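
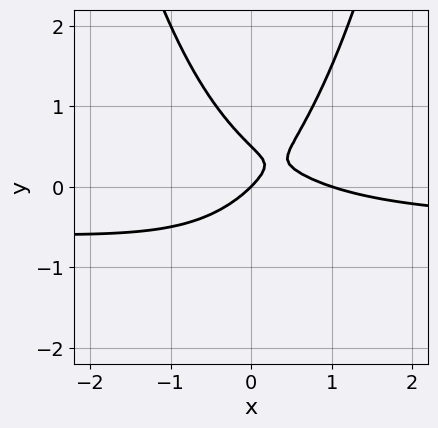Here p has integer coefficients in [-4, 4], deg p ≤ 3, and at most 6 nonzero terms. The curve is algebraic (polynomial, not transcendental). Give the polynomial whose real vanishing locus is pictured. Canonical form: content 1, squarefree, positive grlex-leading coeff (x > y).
2*x^2*y + x^2 - 2*y^2 - x + y

(a) Degree: the shape is more complex than any degree-2 curve, so deg p = 3.
(b) Checking where it meets the axes: one y-axis crossing is at y = 0; among the integer gridlines, it crosses the x-axis at x ∈ {0, 1}.
(c) Matching integer coefficients to the picture gives p.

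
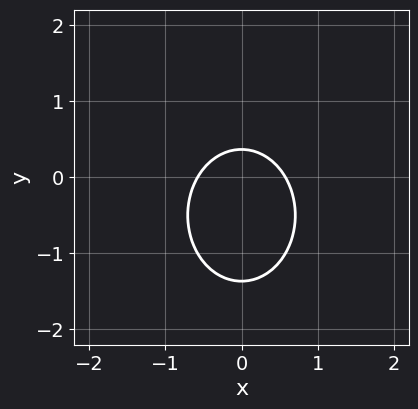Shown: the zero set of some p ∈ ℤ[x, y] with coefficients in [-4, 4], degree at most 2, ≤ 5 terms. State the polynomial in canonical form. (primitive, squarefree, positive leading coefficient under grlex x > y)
First, the degree is 2 — a generic line meets the curve in up to 2 points.
Next, symmetries: the x ↦ −x reflection is a symmetry, so x appears only in even powers.
Finally, together with the visible shape, these determine p as stated.

3*x^2 + 2*y^2 + 2*y - 1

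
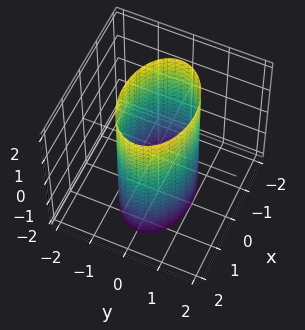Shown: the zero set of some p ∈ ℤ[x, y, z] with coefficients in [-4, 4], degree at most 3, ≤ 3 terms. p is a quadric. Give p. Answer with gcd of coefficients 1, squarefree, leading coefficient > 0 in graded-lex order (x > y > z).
(a) The degree is 2 — a cylinder; a quadric.
(b) Symmetries: it's symmetric under z → −z, forcing even powers of z; mirror symmetry x ↦ −x ⇒ only even powers of x; mirror symmetry y ↦ −y ⇒ only even powers of y.
(c) Checking where it meets the axes: the y-axis gridline crossings are at y ∈ {-1, 1}; it misses every integer gridline on the z-axis.
(d) These observations pin down the coefficients.

x^2 + 2*y^2 - 2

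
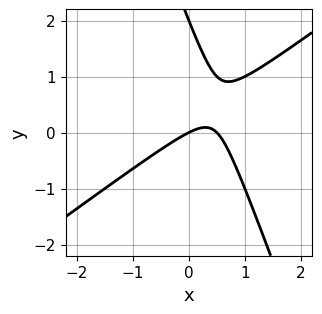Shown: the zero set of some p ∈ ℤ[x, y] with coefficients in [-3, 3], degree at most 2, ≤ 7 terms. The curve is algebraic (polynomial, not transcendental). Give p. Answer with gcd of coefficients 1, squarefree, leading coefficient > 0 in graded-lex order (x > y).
2*x^2 - 2*x*y - y^2 - x + 2*y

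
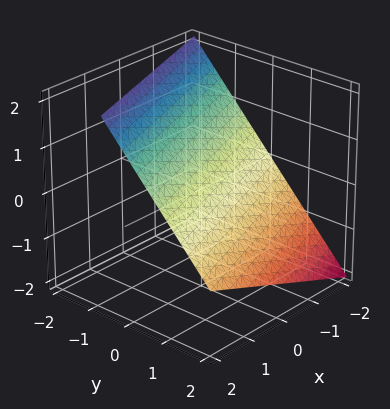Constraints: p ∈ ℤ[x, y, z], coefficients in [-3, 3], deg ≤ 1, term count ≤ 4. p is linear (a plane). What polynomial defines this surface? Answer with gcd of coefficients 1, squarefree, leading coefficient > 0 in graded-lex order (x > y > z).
x - 3*y - 3*z + 2

1. deg p = 1. Every cross-section is a straight line — this is a plane.
2. From the visible intercepts: it meets the x-axis at x = -2 (among the integer gridlines).
3. Matching integer coefficients to the picture gives p.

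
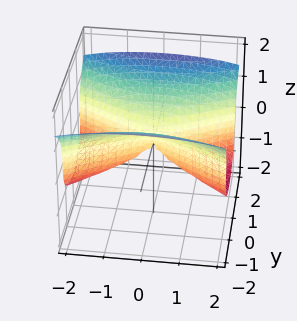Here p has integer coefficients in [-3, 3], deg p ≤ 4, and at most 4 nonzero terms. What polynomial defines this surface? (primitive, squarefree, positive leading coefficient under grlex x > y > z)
(a) Degree: no degree-2 surface has this shape, so deg p = 3.
(b) Against the integer gridlines: one z-axis crossing is at z = 0; it meets the y-axis at y = 0 (among the integer gridlines); one x-axis crossing is at x = 0.
(c) Matching integer coefficients to the picture gives p.

3*z^3 + x^2 - 3*y^2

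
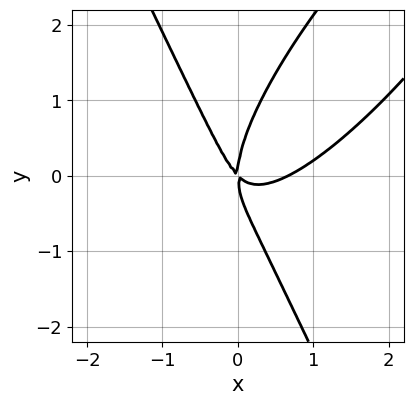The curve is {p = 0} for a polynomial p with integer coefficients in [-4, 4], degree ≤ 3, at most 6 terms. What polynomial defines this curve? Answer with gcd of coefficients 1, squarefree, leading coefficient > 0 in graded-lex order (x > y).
3*x^3 - 3*x^2*y + y^3 - 2*x^2 - 2*x*y

First, the degree is 3 — no degree-2 curve has this shape.
Next, from the axis intercepts and sections: it crosses the y-axis at the gridline y = 0; one x-axis crossing is at x = 0.
Finally, fitting integer coefficients to these (and the overall shape) gives p.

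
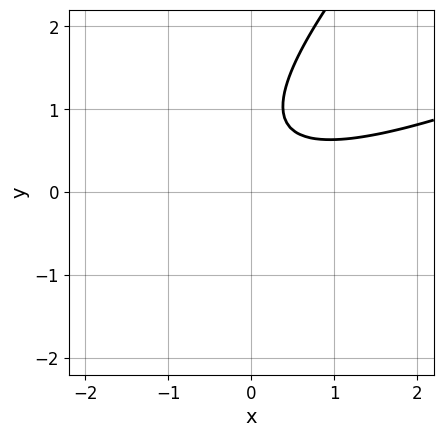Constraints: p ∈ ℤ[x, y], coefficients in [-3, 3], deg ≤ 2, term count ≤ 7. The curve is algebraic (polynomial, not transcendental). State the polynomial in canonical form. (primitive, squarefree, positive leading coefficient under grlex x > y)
deg p = 2. A generic line meets the curve in up to 2 points.
From the visible intercepts: no y-intercept at any integer in the box; no x-intercept at any integer in the box.
The integer polynomial consistent with all of this is the stated p.

x^2 - 3*x*y + 2*y^2 - 3*y + 2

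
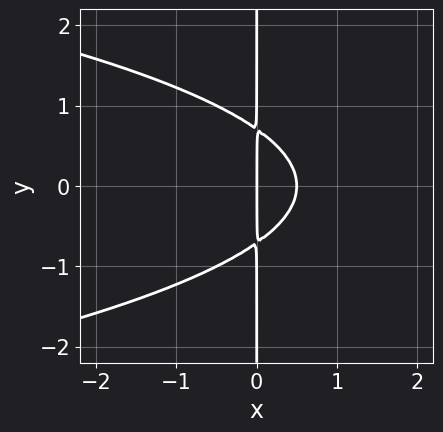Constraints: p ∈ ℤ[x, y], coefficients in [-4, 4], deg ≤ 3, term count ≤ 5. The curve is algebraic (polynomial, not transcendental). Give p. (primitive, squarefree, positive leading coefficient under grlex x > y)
deg p = 3.
Symmetries: it's symmetric under y → −y, forcing even powers of y.
Checking where it meets the axes: every point of the y-axis in the box is on the curve; one x-axis crossing is at x = 0.
Assembling these constraints gives the stated polynomial.

2*x*y^2 + 2*x^2 - x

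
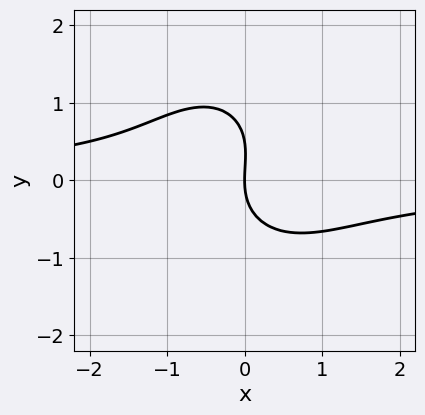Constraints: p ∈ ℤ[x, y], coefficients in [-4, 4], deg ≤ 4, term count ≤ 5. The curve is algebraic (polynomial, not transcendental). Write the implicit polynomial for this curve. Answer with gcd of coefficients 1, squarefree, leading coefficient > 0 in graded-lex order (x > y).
1. The degree is 3 — no degree-2 curve has this shape.
2. Reading off the gridlines: one y-axis crossing is at y = 0; one x-axis crossing is at x = 0.
3. Fitting integer coefficients to these (and the overall shape) gives p.

3*x^2*y + 2*y^3 - y^2 + 3*x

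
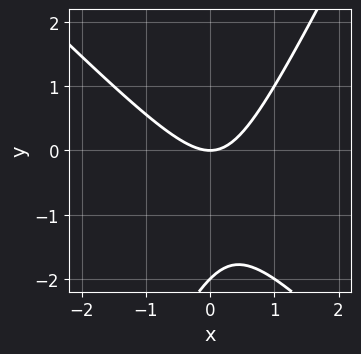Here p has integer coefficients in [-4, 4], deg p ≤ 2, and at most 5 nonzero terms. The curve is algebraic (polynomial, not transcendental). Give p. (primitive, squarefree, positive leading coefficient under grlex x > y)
2*x^2 + x*y - y^2 - 2*y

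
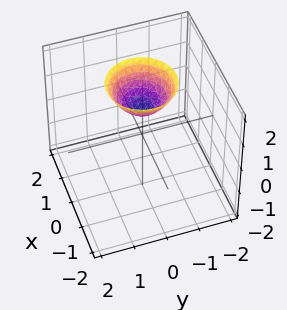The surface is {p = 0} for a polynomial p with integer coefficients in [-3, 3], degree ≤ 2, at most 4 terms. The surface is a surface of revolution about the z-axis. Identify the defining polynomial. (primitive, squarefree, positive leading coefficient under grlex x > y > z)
x^2 + y^2 - z + 1

The degree is 2 — no degree-1 surface has this shape.
Symmetries: rotational symmetry about the z-axis ⇒ p depends on x, y only through x² + y².
From the axis intercepts and sections: a circular section at z = 2 has radius exactly 1; the surface avoids every integer y-axis point in the box.
Putting this together gives p. Check: (0, 0, 1) on the z-axis lies on the surface, and p(0, 0, 1) = 0. ✓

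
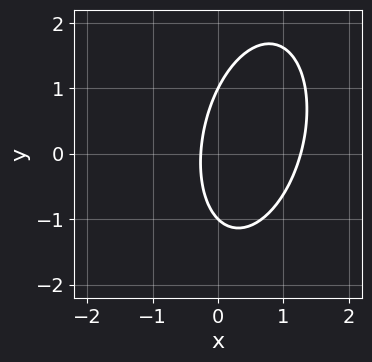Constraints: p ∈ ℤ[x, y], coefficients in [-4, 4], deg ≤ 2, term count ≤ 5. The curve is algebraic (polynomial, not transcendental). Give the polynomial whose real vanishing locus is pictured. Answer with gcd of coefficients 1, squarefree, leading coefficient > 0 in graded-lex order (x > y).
3*x^2 - x*y + y^2 - 3*x - 1

(a) Degree: a generic line meets the curve in up to 2 points, so deg p = 2.
(b) Observable constraints: among the integer gridlines, it crosses the y-axis at y ∈ {-1, 1}.
(c) Assembling these constraints gives the stated polynomial.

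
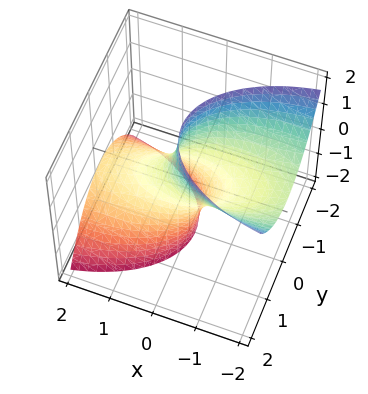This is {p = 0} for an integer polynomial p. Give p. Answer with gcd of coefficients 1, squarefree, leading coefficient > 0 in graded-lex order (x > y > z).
First, degree: no degree-1 surface has this shape, so deg p = 2.
Next, from the visible intercepts: among the integer gridlines, it crosses the x-axis at x ∈ {-1, 1}; it misses every integer gridline on the z-axis.
Finally, fitting integer coefficients to these (and the overall shape) gives p.

x^2 + 3*x*z + 3*y^2 - 1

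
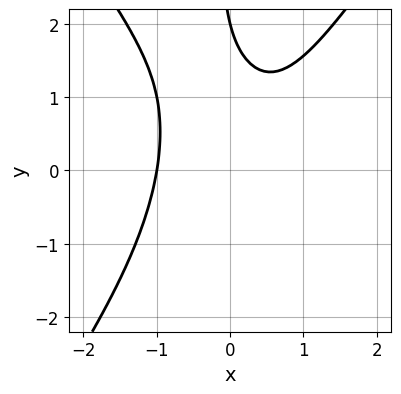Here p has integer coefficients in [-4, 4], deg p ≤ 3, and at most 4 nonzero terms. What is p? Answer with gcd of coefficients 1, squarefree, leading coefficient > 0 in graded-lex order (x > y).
2*x^3 - x*y^2 - y + 2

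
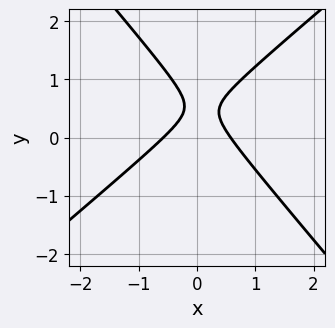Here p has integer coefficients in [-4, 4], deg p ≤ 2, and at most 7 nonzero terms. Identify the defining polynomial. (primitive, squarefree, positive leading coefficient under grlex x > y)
(a) The degree is 2 — the shape is more complex than any degree-1 curve.
(b) Observable constraints: no y-intercept at any integer in the box.
(c) Solving for integer coefficients yields p as stated.

3*x^2 - x*y - 3*y^2 + 3*y - 1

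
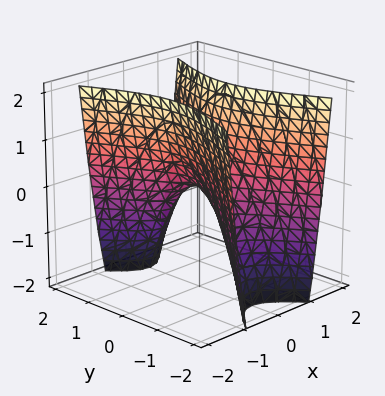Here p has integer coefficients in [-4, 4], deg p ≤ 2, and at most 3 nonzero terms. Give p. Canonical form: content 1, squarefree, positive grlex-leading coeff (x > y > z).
3*x^2 - y^2 - z

First, the degree is 2 — a saddle surface; a quadric.
Next, symmetries: mirror symmetry y ↦ −y ⇒ only even powers of y; mirror symmetry x ↦ −x ⇒ only even powers of x.
Then, from the axis intercepts and sections: it meets the x-axis at x = 0 (among the integer gridlines); it crosses the y-axis at the gridline y = 0; it meets the z-axis at z = 0 (among the integer gridlines).
Finally, the integer polynomial consistent with all of this is the stated p.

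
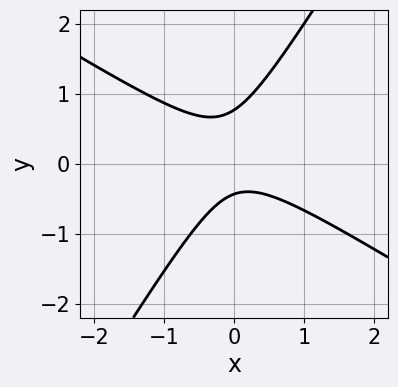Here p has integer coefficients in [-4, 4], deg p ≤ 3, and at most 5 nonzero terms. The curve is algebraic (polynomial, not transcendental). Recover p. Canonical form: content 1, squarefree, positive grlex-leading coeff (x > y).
3*x^2 + 3*x*y - 3*y^2 + y + 1

deg p = 2.
Checking where it meets the axes: it misses every integer gridline on the x-axis.
Putting this together gives p.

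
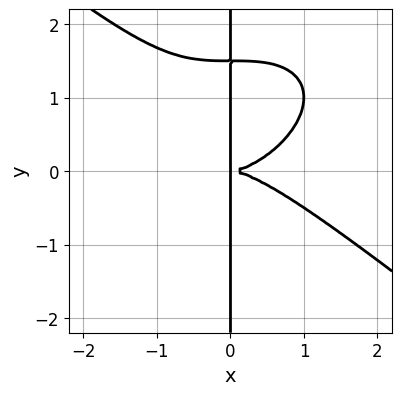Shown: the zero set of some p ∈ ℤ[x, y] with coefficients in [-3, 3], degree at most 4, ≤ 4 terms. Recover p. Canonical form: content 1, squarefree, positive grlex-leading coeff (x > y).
(a) The degree is 4 — a generic line meets the curve in up to 4 points.
(b) From the visible intercepts: every point of the y-axis in the box is on the curve.
(c) Solving for integer coefficients yields p as stated.

x^4 + 2*x*y^3 - 3*x*y^2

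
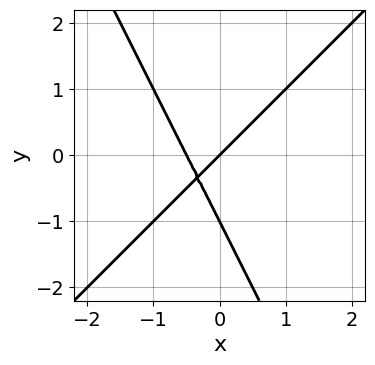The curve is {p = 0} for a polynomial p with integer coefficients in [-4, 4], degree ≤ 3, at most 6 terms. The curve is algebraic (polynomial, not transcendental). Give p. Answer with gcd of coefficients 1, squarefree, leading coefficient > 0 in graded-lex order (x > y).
deg p = 2.
Checking where it meets the axes: the y-axis gridline crossings are at y ∈ {-1, 0}; it crosses the x-axis at the gridline x = 0.
The integer polynomial consistent with all of this is the stated p.

2*x^2 - x*y - y^2 + x - y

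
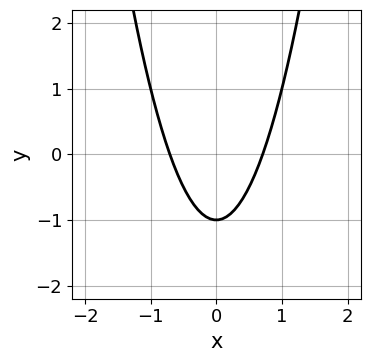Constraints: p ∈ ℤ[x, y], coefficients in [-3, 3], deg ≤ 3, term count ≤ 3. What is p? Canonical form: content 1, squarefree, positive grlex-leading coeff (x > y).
2*x^2 - y - 1

First, degree: a generic line meets the curve in up to 2 points, so deg p = 2.
Next, symmetries: it's symmetric under x → −x, forcing even powers of x.
Then, reading off the gridlines: it crosses the y-axis at the gridline y = -1.
Finally, these observations pin down the coefficients.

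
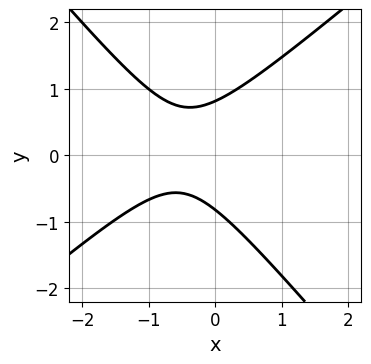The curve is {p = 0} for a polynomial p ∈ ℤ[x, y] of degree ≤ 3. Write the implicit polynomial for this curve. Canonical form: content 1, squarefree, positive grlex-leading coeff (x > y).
deg p = 2. The shape is more complex than any degree-1 curve.
From the axis intercepts and sections: no x-intercept at any integer in the box.
The integer polynomial consistent with all of this is the stated p.

3*x^2 - x*y - 3*y^2 + 3*x + 2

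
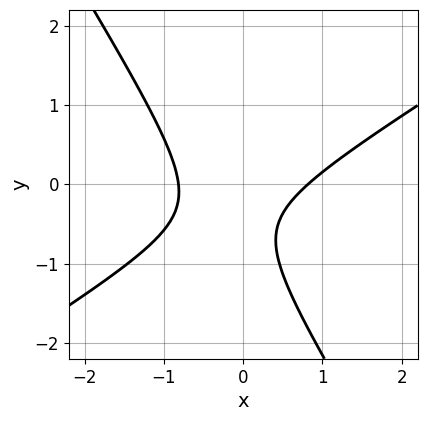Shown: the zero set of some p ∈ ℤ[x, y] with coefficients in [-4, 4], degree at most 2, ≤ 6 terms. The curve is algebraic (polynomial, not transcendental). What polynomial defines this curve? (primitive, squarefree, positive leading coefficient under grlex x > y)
3*x^2 - 3*x*y - 3*y^2 - 3*y - 2

(a) The degree is 2 — no degree-1 curve has this shape.
(b) Reading off the gridlines: the curve avoids every integer y-axis point in the box.
(c) Assembling these constraints gives the stated polynomial.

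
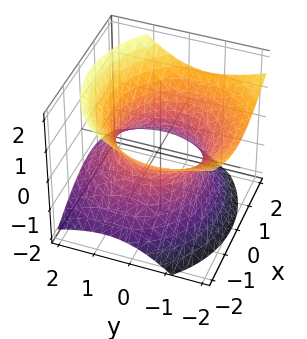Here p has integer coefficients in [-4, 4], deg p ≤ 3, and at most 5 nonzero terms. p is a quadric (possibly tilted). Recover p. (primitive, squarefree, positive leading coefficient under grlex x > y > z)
2*x^2 + 2*y^2 + 2*y*z - 3*z^2 - 3

Degree: a generic line meets the surface in up to 2 points, so deg p = 2.
From the visible intercepts: it misses every integer gridline on the z-axis.
These observations pin down the coefficients.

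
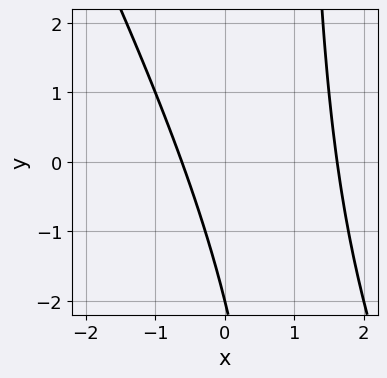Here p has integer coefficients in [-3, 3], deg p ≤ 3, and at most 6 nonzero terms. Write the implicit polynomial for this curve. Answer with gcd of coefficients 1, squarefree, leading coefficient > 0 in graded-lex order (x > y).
2*x^2 + x*y - 2*x - y - 2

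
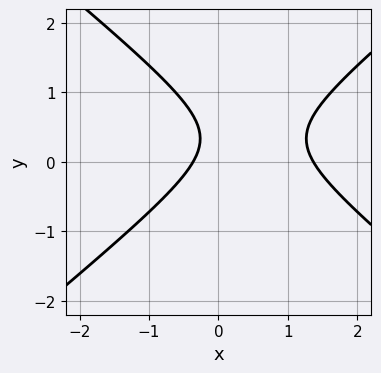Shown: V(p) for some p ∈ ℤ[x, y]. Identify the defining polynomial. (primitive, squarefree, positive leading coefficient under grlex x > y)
deg p = 2.
Reading off the gridlines: no y-intercept at any integer in the box.
These observations pin down the coefficients.

2*x^2 - 3*y^2 - 2*x + 2*y - 1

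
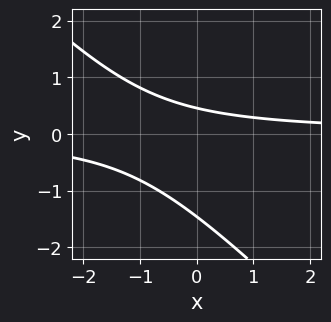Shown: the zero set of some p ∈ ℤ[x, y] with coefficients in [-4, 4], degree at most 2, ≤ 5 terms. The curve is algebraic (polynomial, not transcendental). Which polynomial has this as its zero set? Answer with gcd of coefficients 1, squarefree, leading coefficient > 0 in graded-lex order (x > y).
3*x*y + 3*y^2 + 3*y - 2

(a) The degree is 2 — a generic line meets the curve in up to 2 points.
(b) Observable constraints: the curve avoids every integer x-axis point in the box.
(c) Fitting integer coefficients to these (and the overall shape) gives p.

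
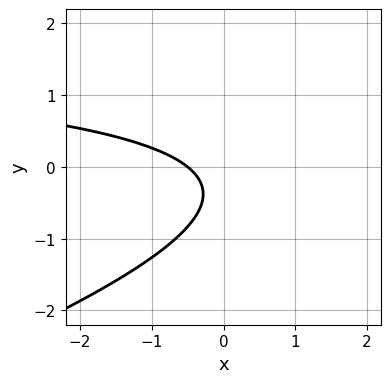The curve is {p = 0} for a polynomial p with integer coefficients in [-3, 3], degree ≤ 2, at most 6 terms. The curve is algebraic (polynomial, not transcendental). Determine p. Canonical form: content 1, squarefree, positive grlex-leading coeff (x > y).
x*y - 3*y^2 - 2*x - 2*y - 1

1. deg p = 2.
2. Reading off the gridlines: it misses every integer gridline on the y-axis.
3. Together with the visible shape, these determine p as stated.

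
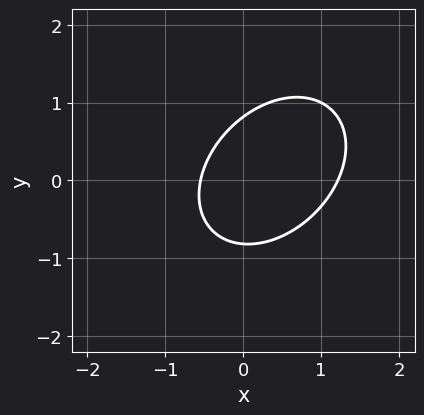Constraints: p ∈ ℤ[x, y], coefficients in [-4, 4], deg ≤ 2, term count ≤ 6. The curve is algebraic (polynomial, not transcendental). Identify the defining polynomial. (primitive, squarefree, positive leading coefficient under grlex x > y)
3*x^2 - 2*x*y + 3*y^2 - 2*x - 2

Degree: a generic line meets the curve in up to 2 points, so deg p = 2.
Matching integer coefficients to the picture gives p.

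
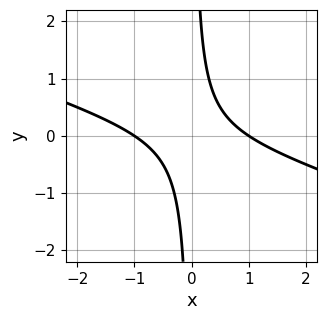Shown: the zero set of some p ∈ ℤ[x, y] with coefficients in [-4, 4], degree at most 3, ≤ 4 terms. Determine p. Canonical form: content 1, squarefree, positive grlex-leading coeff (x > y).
First, deg p = 2.
Next, observable constraints: among the integer gridlines, it crosses the x-axis at x ∈ {-1, 1}; it misses every integer gridline on the y-axis.
Finally, these observations pin down the coefficients.

x^2 + 3*x*y - 1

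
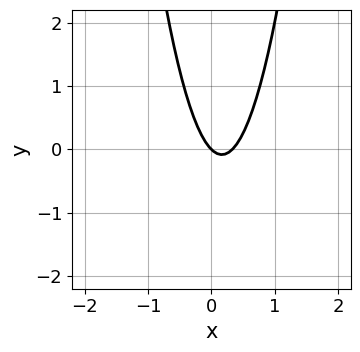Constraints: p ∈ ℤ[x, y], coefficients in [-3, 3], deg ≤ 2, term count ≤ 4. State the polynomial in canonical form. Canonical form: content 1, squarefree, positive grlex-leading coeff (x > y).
3*x^2 - x - y

First, deg p = 2. A generic line meets the curve in up to 2 points.
Next, observable constraints: it crosses the y-axis at the gridline y = 0; one x-axis crossing is at x = 0.
Finally, these observations pin down the coefficients.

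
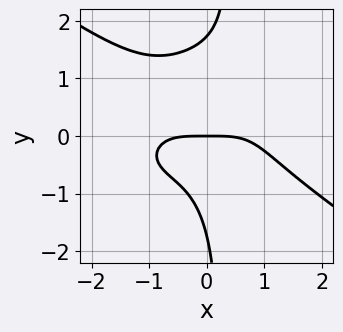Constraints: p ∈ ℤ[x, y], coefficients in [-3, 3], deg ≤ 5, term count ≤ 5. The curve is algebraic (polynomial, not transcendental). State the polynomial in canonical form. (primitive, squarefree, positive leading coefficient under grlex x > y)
1. The degree is 4 — no degree-3 curve has this shape.
2. Against the integer gridlines: one x-axis crossing is at x = 0; it crosses the y-axis at the gridline y = 0.
3. Assembling these constraints gives the stated polynomial.

x^4 + 3*x*y^3 - 3*x*y^2 - y^3 + 3*y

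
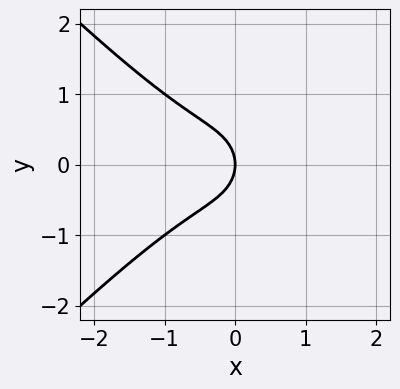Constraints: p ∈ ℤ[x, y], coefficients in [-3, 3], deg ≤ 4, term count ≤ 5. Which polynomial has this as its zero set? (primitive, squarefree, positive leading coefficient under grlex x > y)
x^3 - x*y^2 + y^2 + x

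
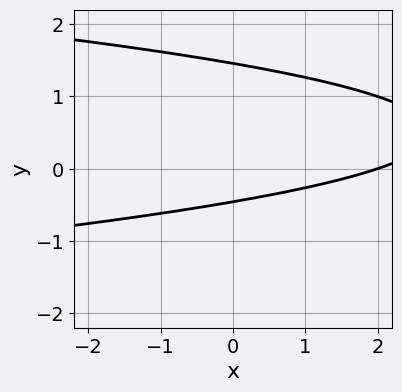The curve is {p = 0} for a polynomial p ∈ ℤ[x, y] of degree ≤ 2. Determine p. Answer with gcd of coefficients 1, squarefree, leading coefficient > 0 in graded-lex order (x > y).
First, the degree is 2 — no degree-1 curve has this shape.
Then, from the axis intercepts and sections: one x-axis crossing is at x = 2.
Finally, putting this together gives p.

3*y^2 + x - 3*y - 2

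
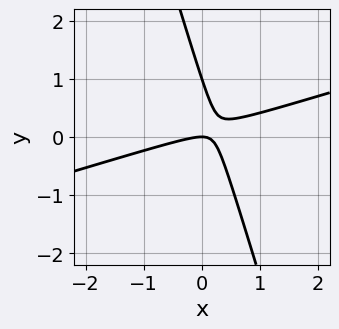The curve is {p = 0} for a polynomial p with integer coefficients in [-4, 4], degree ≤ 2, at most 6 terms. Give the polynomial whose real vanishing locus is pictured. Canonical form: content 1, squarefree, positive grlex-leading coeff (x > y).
First, the degree is 2 — the shape is more complex than any degree-1 curve.
Next, checking where it meets the axes: the y-axis gridline crossings are at y ∈ {0, 1}; it meets the x-axis at x = 0 (among the integer gridlines).
Finally, fitting integer coefficients to these (and the overall shape) gives p.

x^2 - 3*x*y - y^2 + y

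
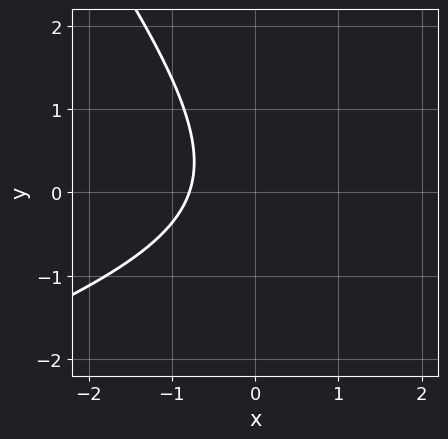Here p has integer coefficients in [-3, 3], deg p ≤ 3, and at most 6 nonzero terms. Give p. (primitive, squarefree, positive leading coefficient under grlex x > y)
1. Degree: the shape is more complex than any degree-1 curve, so deg p = 2.
2. Observable constraints: the curve avoids every integer y-axis point in the box.
3. Putting this together gives p.

x^2 - 2*x*y - 2*y^2 - 3*x - 3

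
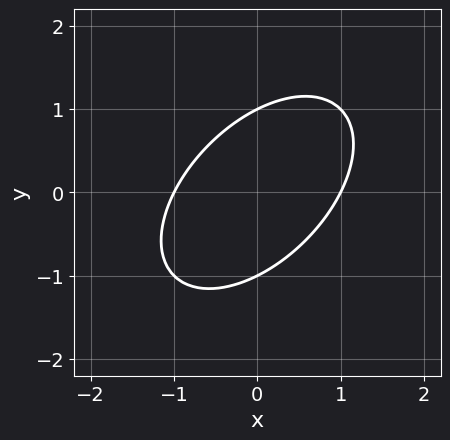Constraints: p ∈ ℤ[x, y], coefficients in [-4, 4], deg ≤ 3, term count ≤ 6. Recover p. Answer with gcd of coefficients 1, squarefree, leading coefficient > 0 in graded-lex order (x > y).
First, deg p = 2. A generic line meets the curve in up to 2 points.
Next, from the axis intercepts and sections: among the integer gridlines, it crosses the x-axis at x ∈ {-1, 1}; among the integer gridlines, it crosses the y-axis at y ∈ {-1, 1}.
Finally, these observations pin down the coefficients.

x^2 - x*y + y^2 - 1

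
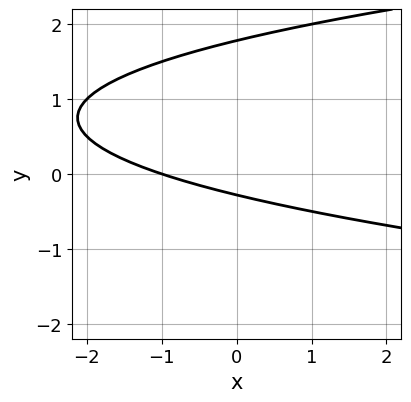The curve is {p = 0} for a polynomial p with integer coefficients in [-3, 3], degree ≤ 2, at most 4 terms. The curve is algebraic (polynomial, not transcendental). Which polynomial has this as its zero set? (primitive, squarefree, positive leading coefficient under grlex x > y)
Degree: a generic line meets the curve in up to 2 points, so deg p = 2.
From the axis intercepts and sections: one x-axis crossing is at x = -1.
These observations pin down the coefficients.

2*y^2 - x - 3*y - 1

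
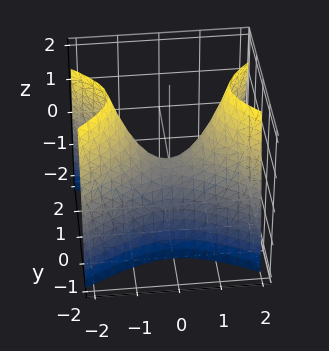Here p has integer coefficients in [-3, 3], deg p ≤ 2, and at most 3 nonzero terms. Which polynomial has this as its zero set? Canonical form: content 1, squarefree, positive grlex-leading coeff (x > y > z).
Degree: a hyperbolic paraboloid; a quadric, so deg p = 2.
Symmetries: it's symmetric under y → −y, forcing even powers of y; it's symmetric under x → −x, forcing even powers of x.
Checking where it meets the axes: it crosses the y-axis at the gridline y = 0; it meets the x-axis at x = 0 (among the integer gridlines); one z-axis crossing is at z = 0.
Putting this together gives p.

x^2 - 2*y^2 - z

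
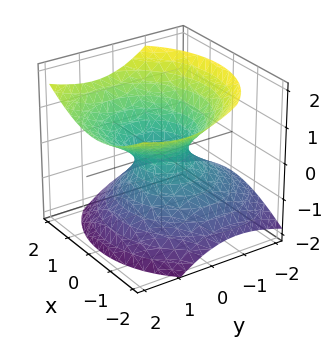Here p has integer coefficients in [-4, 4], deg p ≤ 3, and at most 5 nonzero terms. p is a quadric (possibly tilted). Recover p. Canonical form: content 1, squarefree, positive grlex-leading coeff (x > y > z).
First, deg p = 2.
Then, from the visible intercepts: the surface avoids every integer z-axis point in the box.
Finally, fitting integer coefficients to these (and the overall shape) gives p.

2*x^2 + 2*y^2 - 2*y*z - 3*z^2 - 1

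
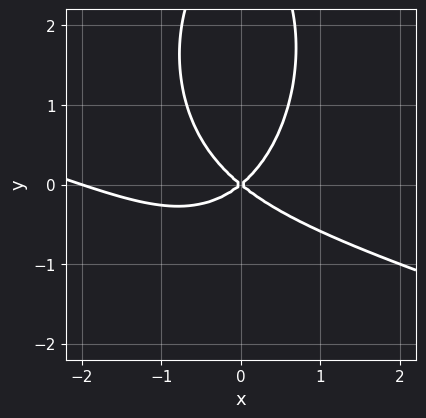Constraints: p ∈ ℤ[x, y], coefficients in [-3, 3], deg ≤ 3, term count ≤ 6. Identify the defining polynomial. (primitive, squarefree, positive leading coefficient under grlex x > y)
(a) Degree: no degree-2 curve has this shape, so deg p = 3.
(b) Checking where it meets the axes: among the integer gridlines, it crosses the x-axis at x ∈ {-2, 0}; it meets the y-axis at y = 0 (among the integer gridlines).
(c) Matching integer coefficients to the picture gives p.

x^3 + 3*x^2*y + y^3 + 2*x^2 - 3*y^2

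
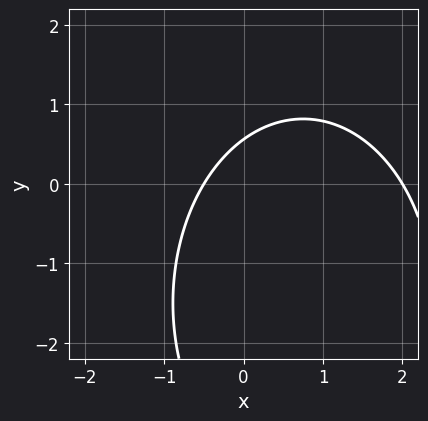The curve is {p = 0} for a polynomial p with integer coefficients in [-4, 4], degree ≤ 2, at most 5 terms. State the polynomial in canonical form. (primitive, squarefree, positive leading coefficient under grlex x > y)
2*x^2 + y^2 - 3*x + 3*y - 2

(a) Degree: the shape is more complex than any degree-1 curve, so deg p = 2.
(b) From the axis intercepts and sections: one x-axis crossing is at x = 2.
(c) These observations pin down the coefficients.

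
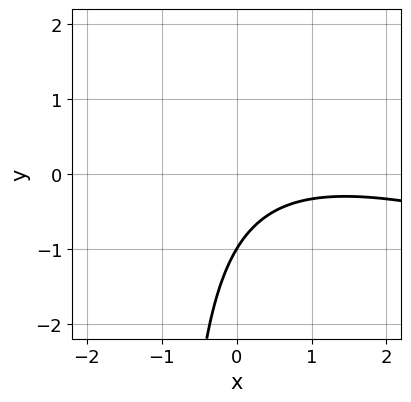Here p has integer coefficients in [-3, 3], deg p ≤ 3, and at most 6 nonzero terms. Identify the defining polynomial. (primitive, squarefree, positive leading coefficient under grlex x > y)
x^2 + 3*x*y - 2*x + 3*y + 3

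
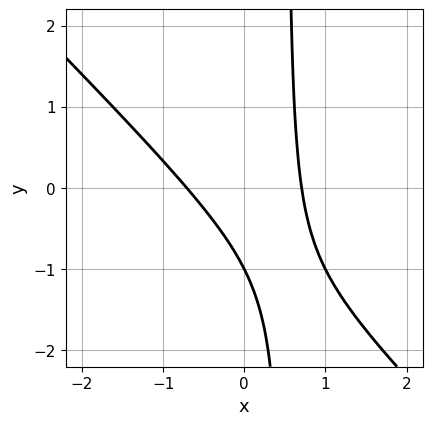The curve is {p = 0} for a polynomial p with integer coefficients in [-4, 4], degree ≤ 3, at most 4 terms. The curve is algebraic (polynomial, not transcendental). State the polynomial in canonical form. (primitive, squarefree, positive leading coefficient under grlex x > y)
(a) deg p = 2. No degree-1 curve has this shape.
(b) Reading off the gridlines: one y-axis crossing is at y = -1.
(c) Fitting integer coefficients to these (and the overall shape) gives p.

2*x^2 + 2*x*y - y - 1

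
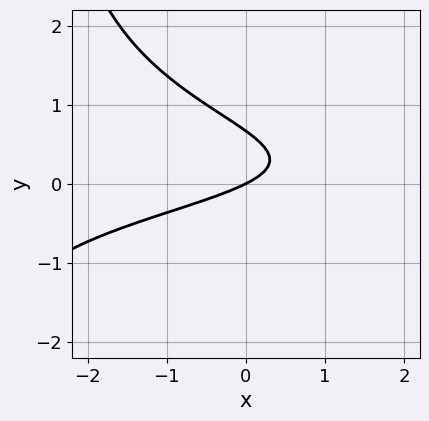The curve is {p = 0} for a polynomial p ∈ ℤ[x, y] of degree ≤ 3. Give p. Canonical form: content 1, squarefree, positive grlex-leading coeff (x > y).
x*y^2 + 3*y^2 + x - 2*y

First, deg p = 3.
Then, checking where it meets the axes: one y-axis crossing is at y = 0; it meets the x-axis at x = 0 (among the integer gridlines).
Finally, putting this together gives p.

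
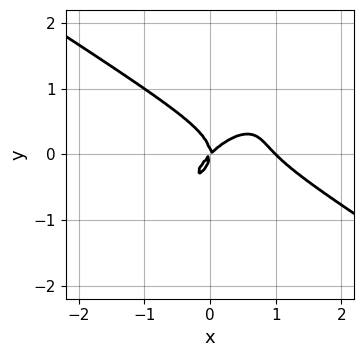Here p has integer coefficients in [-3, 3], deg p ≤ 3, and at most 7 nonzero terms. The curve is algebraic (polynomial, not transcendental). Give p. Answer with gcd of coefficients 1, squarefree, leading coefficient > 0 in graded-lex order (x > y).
Degree: a generic line meets the curve in up to 3 points, so deg p = 3.
Against the integer gridlines: the x-axis gridline crossings are at x ∈ {0, 1}; it meets the y-axis at y = 0 (among the integer gridlines).
These observations pin down the coefficients.

2*x^3 - 3*x*y^2 + 3*y^3 - 2*x^2 + 2*x*y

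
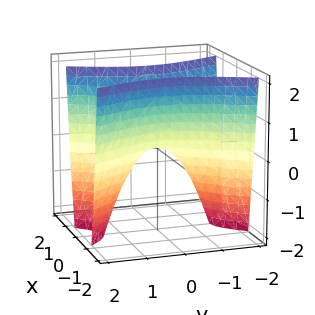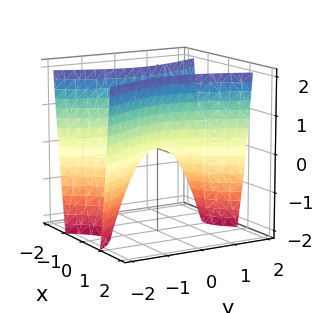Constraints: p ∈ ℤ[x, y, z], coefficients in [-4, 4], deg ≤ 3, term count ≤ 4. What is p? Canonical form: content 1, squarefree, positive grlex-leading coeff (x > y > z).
First, degree: a hyperbolic paraboloid; a quadric, so deg p = 2.
Next, symmetries: it's symmetric under x → −x, forcing even powers of x; mirror symmetry y ↦ −y ⇒ only even powers of y.
Next, from the visible intercepts: one z-axis crossing is at z = 0; it crosses the y-axis at the gridline y = 0; one x-axis crossing is at x = 0.
Finally, solving for integer coefficients yields p as stated.

3*x^2 - y^2 - z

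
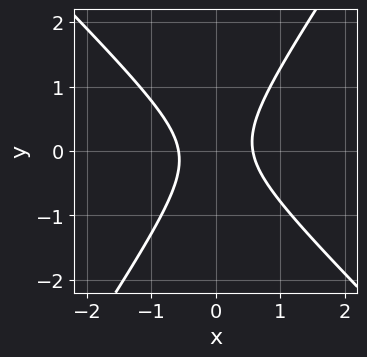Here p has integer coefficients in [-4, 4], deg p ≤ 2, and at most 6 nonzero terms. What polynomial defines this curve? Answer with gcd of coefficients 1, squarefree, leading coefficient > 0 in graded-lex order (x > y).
(a) The degree is 2 — the shape is more complex than any degree-1 curve.
(b) Reading off the gridlines: the curve avoids every integer y-axis point in the box.
(c) Together with the visible shape, these determine p as stated.

3*x^2 + x*y - 2*y^2 - 1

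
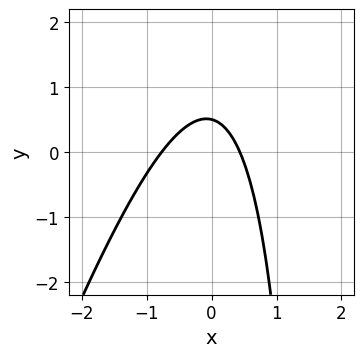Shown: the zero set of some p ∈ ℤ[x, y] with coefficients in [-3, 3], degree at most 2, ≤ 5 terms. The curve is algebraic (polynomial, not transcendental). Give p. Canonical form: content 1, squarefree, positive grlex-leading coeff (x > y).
3*x^2 - x*y + x + 2*y - 1

(a) The degree is 2 — a generic line meets the curve in up to 2 points.
(b) Solving for integer coefficients yields p as stated.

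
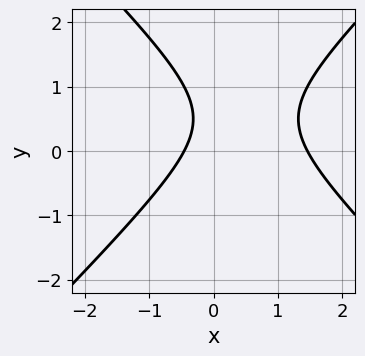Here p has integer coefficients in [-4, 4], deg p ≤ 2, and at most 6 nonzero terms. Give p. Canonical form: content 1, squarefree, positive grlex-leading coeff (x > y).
3*x^2 - 3*y^2 - 3*x + 3*y - 2

1. Degree: no degree-1 curve has this shape, so deg p = 2.
2. Reading off the gridlines: no y-intercept at any integer in the box.
3. Solving for integer coefficients yields p as stated.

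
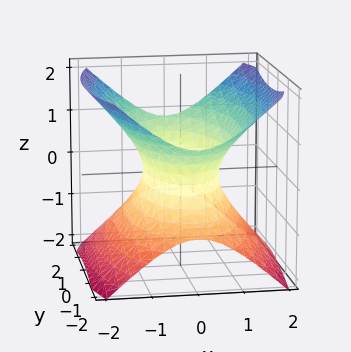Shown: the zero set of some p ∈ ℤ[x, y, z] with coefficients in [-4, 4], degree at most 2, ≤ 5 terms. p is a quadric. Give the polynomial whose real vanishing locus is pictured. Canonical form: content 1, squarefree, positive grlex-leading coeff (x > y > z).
3*x^2 + y^2 - 3*z^2 - 2

First, degree: one connected sheet with a waist; a quadric, so deg p = 2.
Next, symmetries: the y ↦ −y reflection is a symmetry, so y appears only in even powers; the z ↦ −z reflection is a symmetry, so z appears only in even powers; it's symmetric under x → −x, forcing even powers of x.
Next, against the integer gridlines: the surface avoids every integer z-axis point in the box.
Finally, solving for integer coefficients yields p as stated.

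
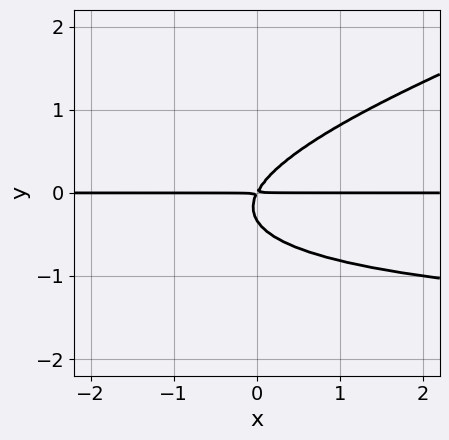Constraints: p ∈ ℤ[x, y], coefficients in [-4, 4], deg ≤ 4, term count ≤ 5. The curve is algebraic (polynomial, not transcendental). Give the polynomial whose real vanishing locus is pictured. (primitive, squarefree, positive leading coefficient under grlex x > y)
x*y^2 - 3*y^3 + 2*x*y - y^2

(a) Degree: a generic line meets the curve in up to 3 points, so deg p = 3.
(b) Observable constraints: every point of the x-axis in the box is on the curve.
(c) The integer polynomial consistent with all of this is the stated p.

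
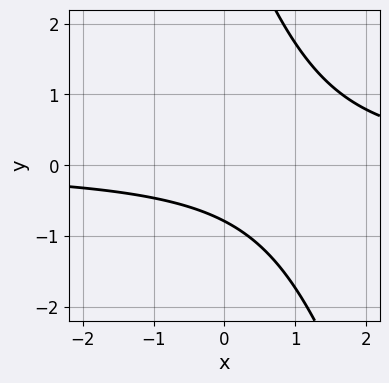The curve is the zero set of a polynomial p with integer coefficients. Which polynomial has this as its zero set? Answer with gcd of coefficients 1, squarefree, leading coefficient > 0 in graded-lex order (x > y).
First, deg p = 2.
Then, observable constraints: it misses every integer gridline on the x-axis.
Finally, solving for integer coefficients yields p as stated.

3*x*y + y^2 - 3*y - 3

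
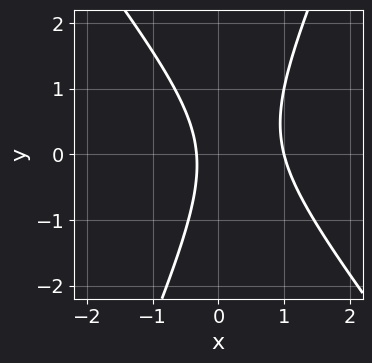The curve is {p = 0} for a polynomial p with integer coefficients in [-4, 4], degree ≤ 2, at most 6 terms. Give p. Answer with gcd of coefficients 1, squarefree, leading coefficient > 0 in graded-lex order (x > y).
3*x^2 + x*y - y^2 - 2*x - 1

1. Degree: no degree-1 curve has this shape, so deg p = 2.
2. Observable constraints: it crosses the x-axis at the gridline x = 1; no y-intercept at any integer in the box.
3. The integer polynomial consistent with all of this is the stated p.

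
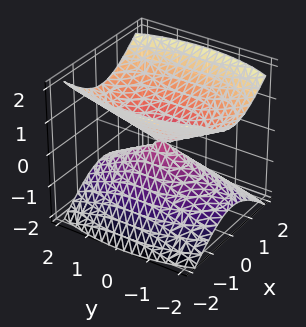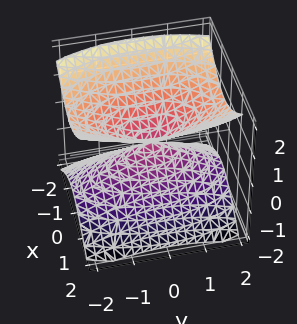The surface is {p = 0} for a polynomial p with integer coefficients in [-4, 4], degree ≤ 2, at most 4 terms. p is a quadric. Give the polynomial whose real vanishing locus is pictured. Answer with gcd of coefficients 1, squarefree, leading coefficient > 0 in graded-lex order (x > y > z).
3*x^2 + y^2 - 3*z^2

The picture has 2 separate pieces. They look like related sheets of one shape, so recover p as a whole.
The degree is 2 — a double cone through the origin; a quadric.
Symmetries: the y ↦ −y reflection is a symmetry, so y appears only in even powers; mirror symmetry z ↦ −z ⇒ only even powers of z; it's symmetric under x → −x, forcing even powers of x.
Observable constraints: one y-axis crossing is at y = 0; one x-axis crossing is at x = 0; it crosses the z-axis at the gridline z = 0.
Assembling these constraints gives the stated polynomial.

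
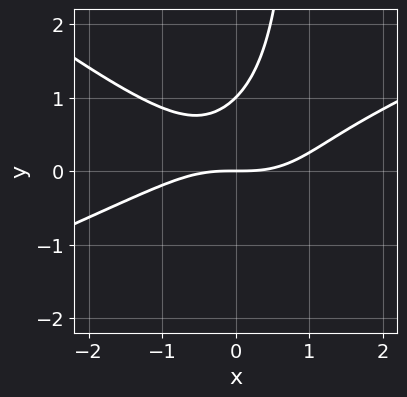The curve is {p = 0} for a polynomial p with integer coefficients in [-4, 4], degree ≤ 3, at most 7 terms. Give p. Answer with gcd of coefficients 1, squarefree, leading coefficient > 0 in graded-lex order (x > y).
x^3 - x^2*y - 3*x*y^2 + 3*y^2 - 3*y

deg p = 3. The shape is more complex than any degree-2 curve.
Checking where it meets the axes: one x-axis crossing is at x = 0; the y-axis gridline crossings are at y ∈ {0, 1}.
These observations pin down the coefficients.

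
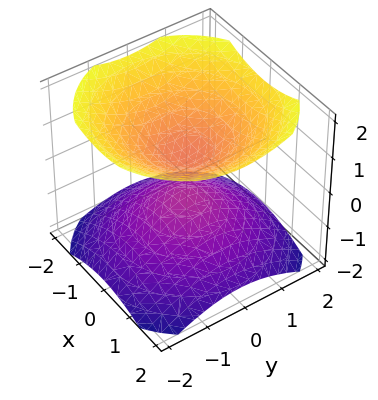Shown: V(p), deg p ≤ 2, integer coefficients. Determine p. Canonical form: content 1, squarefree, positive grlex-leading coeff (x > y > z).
First, there are 2 components. Treating them together as one polynomial.
Next, deg p = 2. No degree-1 surface has this shape.
Then, symmetry: the z-axis is an axis of rotation, so x and y enter only as x² + y².
Next, against the integer gridlines: the surface avoids every integer y-axis point in the box; no x-intercept at any integer in the box.
Finally, these observations pin down the coefficients.

2*x^2 + 2*y^2 - 3*z^2 + 1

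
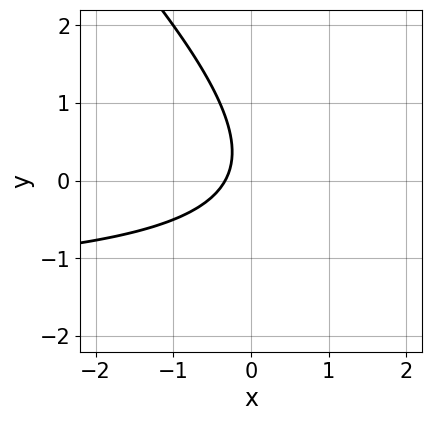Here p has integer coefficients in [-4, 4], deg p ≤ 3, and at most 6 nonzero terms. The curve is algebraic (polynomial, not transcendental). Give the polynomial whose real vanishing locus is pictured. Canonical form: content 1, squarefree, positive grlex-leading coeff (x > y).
(a) Degree: no degree-1 curve has this shape, so deg p = 2.
(b) From the axis intercepts and sections: the curve avoids every integer y-axis point in the box.
(c) These observations pin down the coefficients.

2*x*y + 2*y^2 + 3*x - y + 1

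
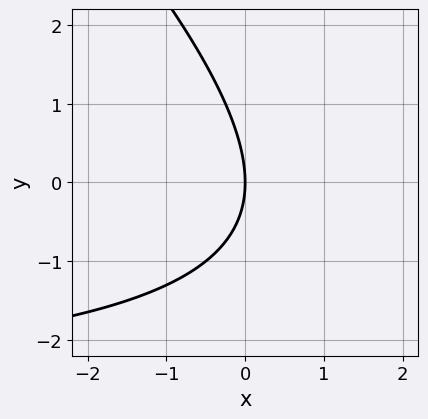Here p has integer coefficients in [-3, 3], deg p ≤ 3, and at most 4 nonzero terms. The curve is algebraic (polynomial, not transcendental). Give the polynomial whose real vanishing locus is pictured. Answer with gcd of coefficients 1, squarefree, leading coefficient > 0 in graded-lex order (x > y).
x*y + y^2 + 3*x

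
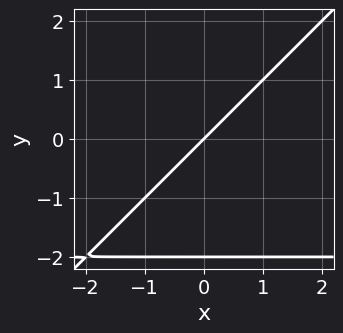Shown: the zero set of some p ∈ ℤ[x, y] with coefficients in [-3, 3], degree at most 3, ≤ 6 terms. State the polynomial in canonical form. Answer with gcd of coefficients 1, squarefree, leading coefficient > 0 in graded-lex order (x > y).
deg p = 2.
Checking where it meets the axes: the y-axis gridline crossings are at y ∈ {-2, 0}; one x-axis crossing is at x = 0.
Matching integer coefficients to the picture gives p.

x*y - y^2 + 2*x - 2*y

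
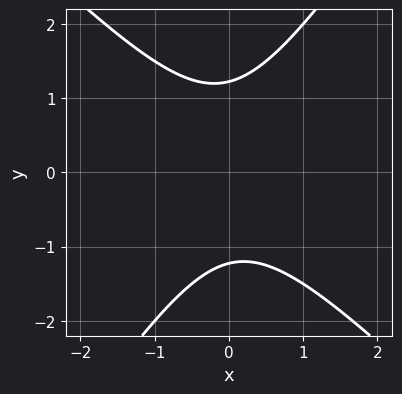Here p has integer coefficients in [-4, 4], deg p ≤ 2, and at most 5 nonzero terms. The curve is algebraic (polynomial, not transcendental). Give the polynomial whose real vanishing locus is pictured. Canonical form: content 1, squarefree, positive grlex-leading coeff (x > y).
3*x^2 + x*y - 2*y^2 + 3

1. Degree: the shape is more complex than any degree-1 curve, so deg p = 2.
2. From the visible intercepts: the curve avoids every integer x-axis point in the box.
3. The integer polynomial consistent with all of this is the stated p.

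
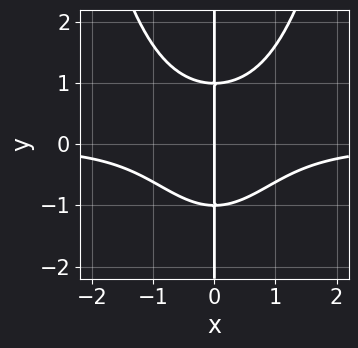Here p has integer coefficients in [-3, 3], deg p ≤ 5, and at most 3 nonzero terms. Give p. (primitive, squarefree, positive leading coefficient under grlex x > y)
First, deg p = 4. The shape is more complex than any degree-3 curve.
Then, from the axis intercepts and sections: the visible y-axis segment lies entirely on the curve; it crosses the x-axis at the gridline x = 0.
Finally, solving for integer coefficients yields p as stated.

x^3*y - x*y^2 + x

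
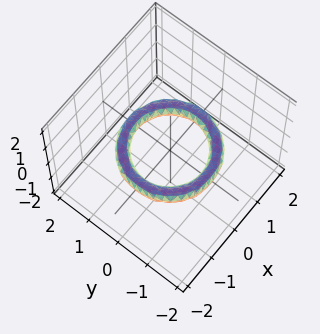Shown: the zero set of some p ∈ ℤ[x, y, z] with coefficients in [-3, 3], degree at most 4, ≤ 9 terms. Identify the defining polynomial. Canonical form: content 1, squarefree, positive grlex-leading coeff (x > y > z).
x^4 + 2*x^2*y^2 + y^4 - 3*x^2 - 3*y^2 + 3*z^2 + 2

1. The degree is 4 — a generic line meets the surface in up to 4 points.
2. Symmetries: rotational symmetry about the z-axis ⇒ p depends on x, y only through x² + y².
3. Against the integer gridlines: the x-axis gridline crossings are at x ∈ {-1, 1}; the y-axis gridline crossings are at y ∈ {-1, 1}; a circular section at z = 0 has radius exactly 1.
4. Fitting integer coefficients to these (and the overall shape) gives p.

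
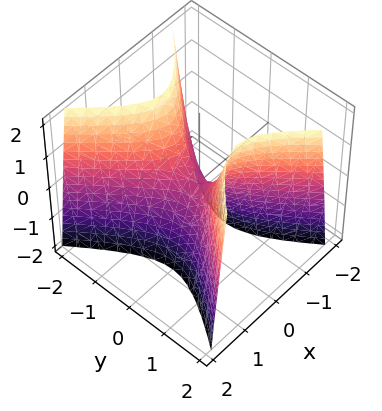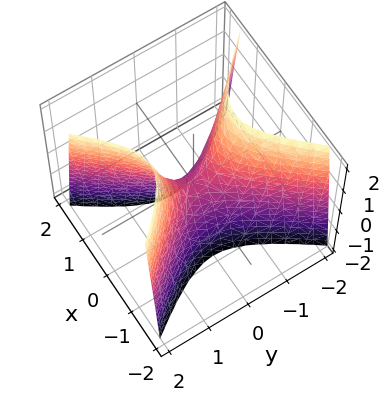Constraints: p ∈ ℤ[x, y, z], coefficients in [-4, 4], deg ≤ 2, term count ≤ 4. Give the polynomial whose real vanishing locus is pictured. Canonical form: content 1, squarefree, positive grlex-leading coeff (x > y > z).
3*x^2 - 2*y^2 + z

deg p = 2. A hyperbolic paraboloid; a quadric.
Symmetries: the y ↦ −y reflection is a symmetry, so y appears only in even powers; mirror symmetry x ↦ −x ⇒ only even powers of x.
Checking where it meets the axes: one x-axis crossing is at x = 0; it meets the y-axis at y = 0 (among the integer gridlines); it crosses the z-axis at the gridline z = 0.
Fitting integer coefficients to these (and the overall shape) gives p.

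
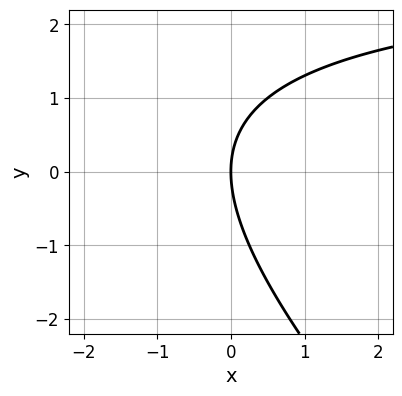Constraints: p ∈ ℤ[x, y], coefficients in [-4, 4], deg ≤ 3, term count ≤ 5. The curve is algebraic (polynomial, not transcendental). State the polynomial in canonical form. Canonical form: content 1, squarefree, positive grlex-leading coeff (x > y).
Degree: no degree-1 curve has this shape, so deg p = 2.
From the visible intercepts: it crosses the x-axis at the gridline x = 0; one y-axis crossing is at y = 0.
Fitting integer coefficients to these (and the overall shape) gives p.

x*y + y^2 - 3*x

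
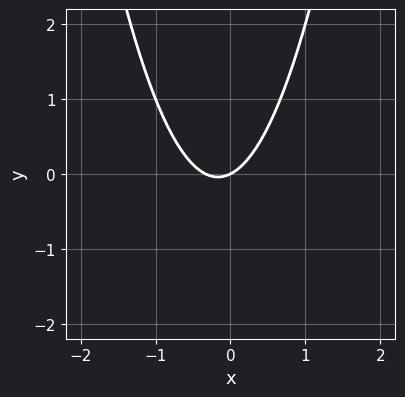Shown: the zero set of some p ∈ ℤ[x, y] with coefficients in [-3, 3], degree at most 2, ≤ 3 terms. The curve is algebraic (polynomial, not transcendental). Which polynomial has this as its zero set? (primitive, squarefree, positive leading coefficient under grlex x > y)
deg p = 2.
Observable constraints: one x-axis crossing is at x = 0; it meets the y-axis at y = 0 (among the integer gridlines).
Solving for integer coefficients yields p as stated.

3*x^2 + x - 2*y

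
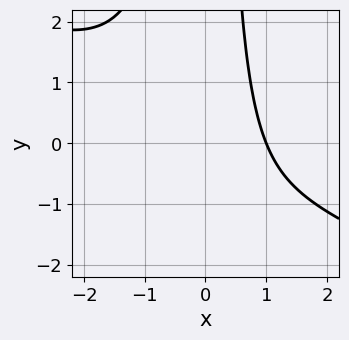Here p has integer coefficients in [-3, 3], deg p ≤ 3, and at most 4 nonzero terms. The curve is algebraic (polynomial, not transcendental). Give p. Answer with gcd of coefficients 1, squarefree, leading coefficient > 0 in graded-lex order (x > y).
x^3 + 2*x^2*y + 2*x - 3

1. The degree is 3 — the shape is more complex than any degree-2 curve.
2. From the visible intercepts: one x-axis crossing is at x = 1; no y-intercept at any integer in the box.
3. These observations pin down the coefficients.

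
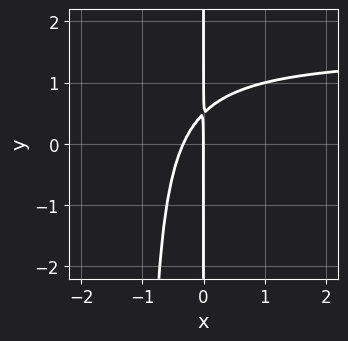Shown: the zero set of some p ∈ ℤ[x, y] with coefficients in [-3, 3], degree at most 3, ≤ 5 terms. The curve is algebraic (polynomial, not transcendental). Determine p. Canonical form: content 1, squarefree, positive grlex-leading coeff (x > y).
First, the degree is 3 — no degree-2 curve has this shape.
Next, from the axis intercepts and sections: the visible y-axis segment lies entirely on the curve; it meets the x-axis at x = 0 (among the integer gridlines).
Finally, matching integer coefficients to the picture gives p.

2*x^2*y - 3*x^2 + 2*x*y - x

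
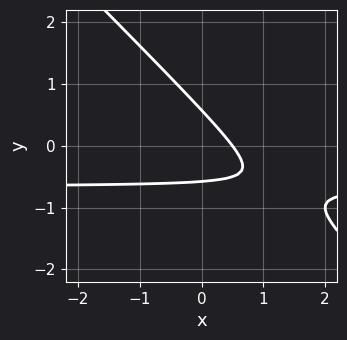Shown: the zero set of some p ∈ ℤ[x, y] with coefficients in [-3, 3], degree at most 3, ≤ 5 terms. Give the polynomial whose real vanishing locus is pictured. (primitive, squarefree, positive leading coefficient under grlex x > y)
3*x*y + 3*y^2 + 2*x - 1

First, the degree is 2 — a generic line meets the curve in up to 2 points.
Finally, solving for integer coefficients yields p as stated.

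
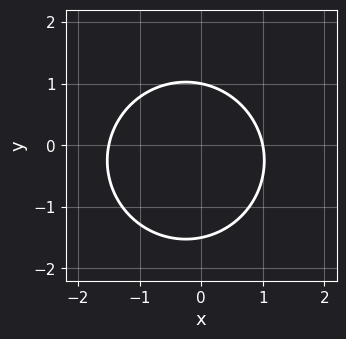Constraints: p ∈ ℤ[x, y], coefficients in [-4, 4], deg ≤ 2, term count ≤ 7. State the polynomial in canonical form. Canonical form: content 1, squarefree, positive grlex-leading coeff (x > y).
2*x^2 + 2*y^2 + x + y - 3

The degree is 2 — no degree-1 curve has this shape.
From the axis intercepts and sections: it meets the x-axis at x = 1 (among the integer gridlines); one y-axis crossing is at y = 1.
Putting this together gives p.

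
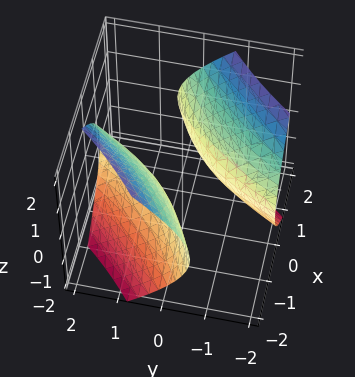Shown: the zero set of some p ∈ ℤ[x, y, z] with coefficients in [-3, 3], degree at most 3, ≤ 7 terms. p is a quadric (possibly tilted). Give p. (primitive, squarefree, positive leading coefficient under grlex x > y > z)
x^2 - 3*x*y + y^2 - 2*z^2 - 1

First, I count 2 distinct pieces. Treating them together as one polynomial.
Then, deg p = 2. The shape is more complex than any degree-1 surface.
Next, against the integer gridlines: no z-intercept at any integer in the box; the x-axis gridline crossings are at x ∈ {-1, 1}; the y-axis gridline crossings are at y ∈ {-1, 1}.
Finally, matching integer coefficients to the picture gives p.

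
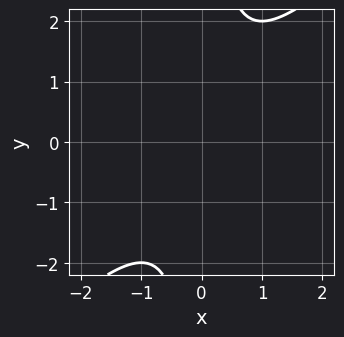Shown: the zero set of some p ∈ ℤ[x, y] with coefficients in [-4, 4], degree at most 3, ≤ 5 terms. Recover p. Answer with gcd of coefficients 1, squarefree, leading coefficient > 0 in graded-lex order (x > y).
x^2 - x*y + 1

First, degree: the shape is more complex than any degree-1 curve, so deg p = 2.
Then, against the integer gridlines: it misses every integer gridline on the x-axis; no y-intercept at any integer in the box.
Finally, the integer polynomial consistent with all of this is the stated p.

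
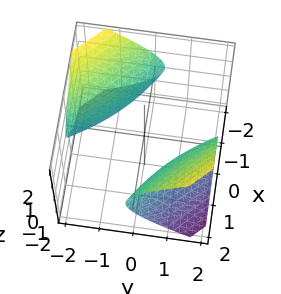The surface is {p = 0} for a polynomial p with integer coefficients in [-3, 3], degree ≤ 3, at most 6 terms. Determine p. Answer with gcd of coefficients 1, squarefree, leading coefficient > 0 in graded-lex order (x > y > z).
(a) I count 2 distinct pieces. They look like related sheets of one shape, so recover p as a whole.
(b) Degree: a generic line meets the surface in up to 2 points, so deg p = 2.
(c) From the axis intercepts and sections: it misses every integer gridline on the z-axis.
(d) These observations pin down the coefficients.

x^2 + 3*x*y + y^2 - 3*z^2 - 3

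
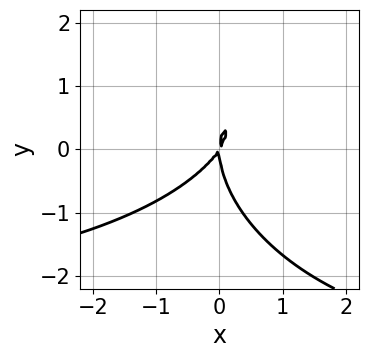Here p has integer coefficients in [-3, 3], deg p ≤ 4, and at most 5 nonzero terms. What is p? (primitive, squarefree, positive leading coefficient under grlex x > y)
First, deg p = 3. The shape is more complex than any degree-2 curve.
Then, checking where it meets the axes: one x-axis crossing is at x = 0; it meets the y-axis at y = 0 (among the integer gridlines).
Finally, putting this together gives p.

x^2*y + y^3 + 3*x^2 - 2*x*y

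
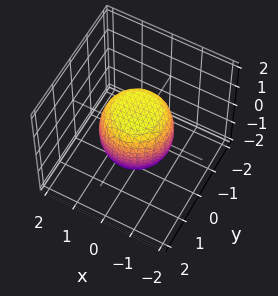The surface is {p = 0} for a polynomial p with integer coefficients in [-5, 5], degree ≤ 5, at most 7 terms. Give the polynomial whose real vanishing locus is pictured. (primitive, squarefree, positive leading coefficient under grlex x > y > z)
First, the degree is 4 — a generic line meets the surface in up to 4 points.
Next, symmetries: rotational symmetry about the z-axis ⇒ p depends on x, y only through x² + y².
Next, observable constraints: a circular section at z = 1 has radius between 0 and 1; among the integer gridlines, it crosses the z-axis at z ∈ {-1, 1}.
Finally, assembling these constraints gives the stated polynomial.

2*x^4 + 4*x^2*y^2 + 2*y^4 - x^2 - y^2 + 2*z^2 - 2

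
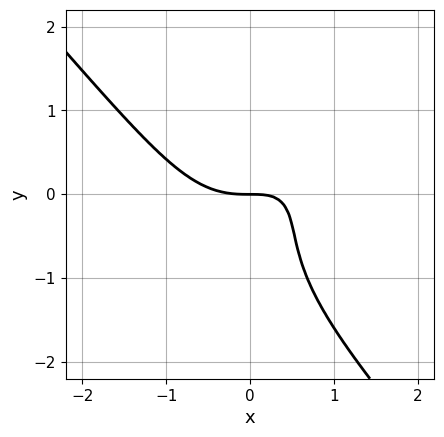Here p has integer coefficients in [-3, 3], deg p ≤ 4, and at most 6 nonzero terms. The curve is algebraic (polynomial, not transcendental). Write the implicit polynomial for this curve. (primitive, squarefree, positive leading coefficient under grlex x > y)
3*x^3 + 2*y^3 - 3*x*y + 2*y^2 + 3*y

The degree is 3 — the shape is more complex than any degree-2 curve.
Checking where it meets the axes: it meets the x-axis at x = 0 (among the integer gridlines); it meets the y-axis at y = 0 (among the integer gridlines).
Solving for integer coefficients yields p as stated.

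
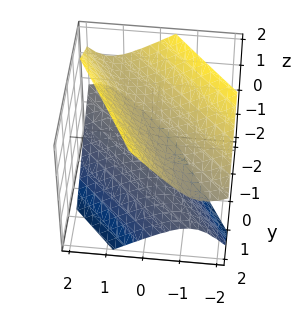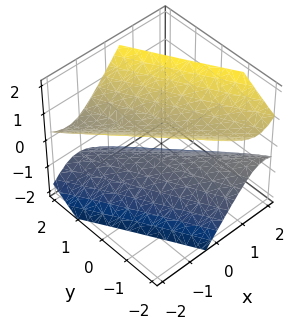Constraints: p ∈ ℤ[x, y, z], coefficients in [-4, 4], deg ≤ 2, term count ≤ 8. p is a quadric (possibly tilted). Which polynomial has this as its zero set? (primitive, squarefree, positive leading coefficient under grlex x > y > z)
2*x^2 + 3*x*y + x*z + y^2 - 2*z^2 + 1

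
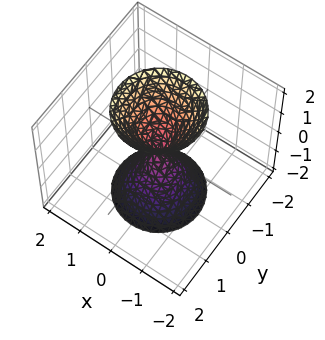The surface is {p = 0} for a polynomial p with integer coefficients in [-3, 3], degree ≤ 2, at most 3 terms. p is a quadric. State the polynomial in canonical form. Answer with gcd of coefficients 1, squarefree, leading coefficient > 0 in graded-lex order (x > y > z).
3*x^2 + 3*y^2 - z^2

1. The picture has 2 separate pieces. They look like related sheets of one shape, so recover p as a whole.
2. Degree: a double cone through the origin; a quadric, so deg p = 2.
3. Symmetries: the z ↦ −z reflection is a symmetry, so z appears only in even powers; rotational symmetry about the z-axis ⇒ p depends on x, y only through x² + y².
4. Against the integer gridlines: it meets the y-axis at y = 0 (among the integer gridlines); one z-axis crossing is at z = 0; a circular section at z = -1 has radius between 0 and 1; one x-axis crossing is at x = 0.
5. Together with the visible shape, these determine p as stated.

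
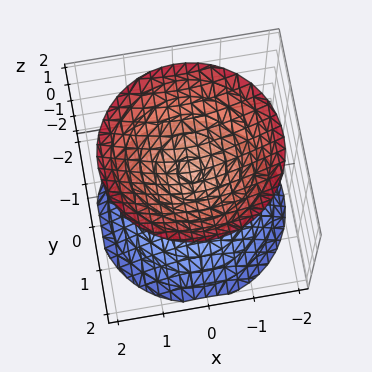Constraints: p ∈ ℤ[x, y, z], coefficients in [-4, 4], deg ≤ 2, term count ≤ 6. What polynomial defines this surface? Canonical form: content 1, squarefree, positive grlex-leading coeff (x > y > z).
1. There are 2 components. They look like related sheets of one shape, so recover p as a whole.
2. The degree is 2 — two separate bowl-shaped sheets opening away from each other; a quadric.
3. Symmetries: it's symmetric under z → −z, forcing even powers of z; every cross-section ⟂ z is a circle, so x, y appear only via x² + y².
4. Against the integer gridlines: it misses every integer gridline on the x-axis; a circular section at z = -2 has radius between 1 and 2.
5. Together with the visible shape, these determine p as stated.

2*x^2 + 2*y^2 - 2*z^2 + 1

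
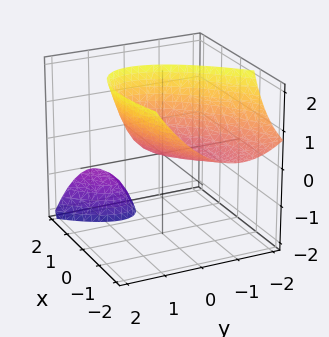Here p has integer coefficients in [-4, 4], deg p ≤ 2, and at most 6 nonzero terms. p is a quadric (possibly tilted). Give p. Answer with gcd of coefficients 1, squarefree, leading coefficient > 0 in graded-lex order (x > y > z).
x^2 - 2*x*y + 2*x*z + 2*y^2 - 2*z

1. The picture has 2 separate pieces.
2. Degree: a generic line meets the surface in up to 2 points, so deg p = 2.
3. Checking where it meets the axes: it crosses the x-axis at the gridline x = 0; it meets the y-axis at y = 0 (among the integer gridlines); it crosses the z-axis at the gridline z = 0.
4. These observations pin down the coefficients.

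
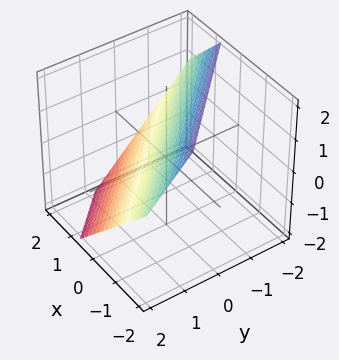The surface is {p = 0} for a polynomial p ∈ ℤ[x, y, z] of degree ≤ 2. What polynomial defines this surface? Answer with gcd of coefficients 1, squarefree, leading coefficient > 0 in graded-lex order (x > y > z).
1. Degree: the surface is flat (a plane), so deg p = 1.
2. Putting this together gives p.

3*x + 3*y + 3*z - 2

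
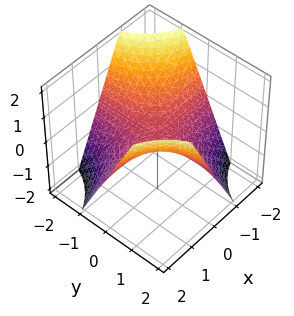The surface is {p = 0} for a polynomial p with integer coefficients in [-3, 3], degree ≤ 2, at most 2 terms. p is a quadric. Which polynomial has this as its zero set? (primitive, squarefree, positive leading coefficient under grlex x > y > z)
x*y - z

First, deg p = 2.
Next, against the integer gridlines: it meets the z-axis at z = 0 (among the integer gridlines); every point of the x-axis in the box is on the surface; every point of the y-axis in the box is on the surface.
Finally, together with the visible shape, these determine p as stated.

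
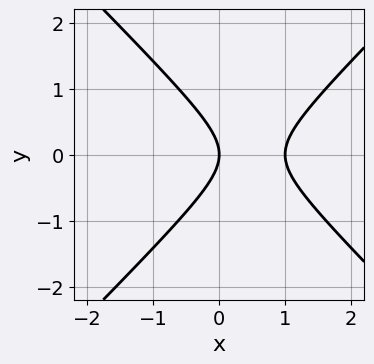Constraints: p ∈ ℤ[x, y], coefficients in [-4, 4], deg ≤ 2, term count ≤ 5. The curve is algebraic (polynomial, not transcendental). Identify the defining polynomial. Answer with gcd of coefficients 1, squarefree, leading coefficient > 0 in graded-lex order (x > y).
x^2 - y^2 - x

First, deg p = 2.
Next, symmetries: mirror symmetry y ↦ −y ⇒ only even powers of y.
Next, from the visible intercepts: among the integer gridlines, it crosses the x-axis at x ∈ {0, 1}; it meets the y-axis at y = 0 (among the integer gridlines).
Finally, matching integer coefficients to the picture gives p.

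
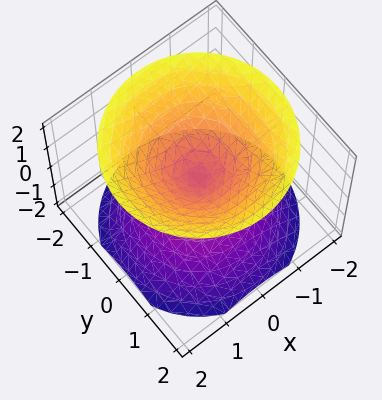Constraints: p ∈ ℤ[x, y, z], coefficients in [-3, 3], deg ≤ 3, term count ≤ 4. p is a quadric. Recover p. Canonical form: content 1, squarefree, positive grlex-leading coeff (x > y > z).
x^2 + y^2 - z^2

First, there are 2 components. Treating them together as one polynomial.
Next, the degree is 2 — two nappes meeting at a single point; a quadric.
Then, symmetries: rotational symmetry about the z-axis ⇒ p depends on x, y only through x² + y²; it's symmetric under z → −z, forcing even powers of z.
Next, from the axis intercepts and sections: it meets the x-axis at x = 0 (among the integer gridlines); a circular section at z = -1 has radius exactly 1.
Finally, matching integer coefficients to the picture gives p.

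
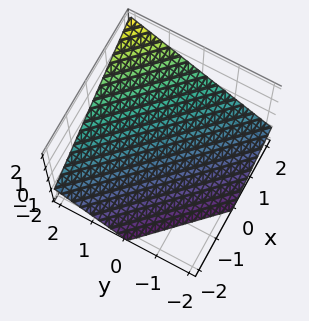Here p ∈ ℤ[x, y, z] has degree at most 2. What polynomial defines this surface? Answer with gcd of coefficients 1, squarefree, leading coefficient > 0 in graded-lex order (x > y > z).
2*x + 2*y - 3*z - 2

(a) deg p = 1. The surface is flat (a plane).
(b) From the visible intercepts: it meets the y-axis at y = 1 (among the integer gridlines); it meets the x-axis at x = 1 (among the integer gridlines).
(c) The integer polynomial consistent with all of this is the stated p.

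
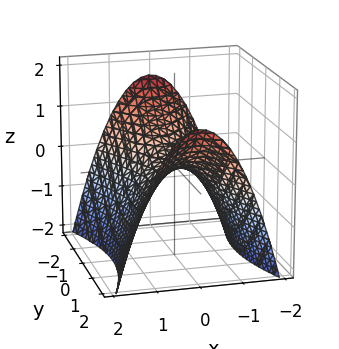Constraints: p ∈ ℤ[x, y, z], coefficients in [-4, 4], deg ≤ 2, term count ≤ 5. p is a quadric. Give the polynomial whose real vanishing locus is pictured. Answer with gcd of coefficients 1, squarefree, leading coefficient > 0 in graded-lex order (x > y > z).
3*x^2 - y^2 + 3*z

(a) deg p = 2.
(b) Symmetries: the x ↦ −x reflection is a symmetry, so x appears only in even powers; the y ↦ −y reflection is a symmetry, so y appears only in even powers.
(c) From the axis intercepts and sections: it crosses the x-axis at the gridline x = 0; it crosses the y-axis at the gridline y = 0.
(d) Together with the visible shape, these determine p as stated.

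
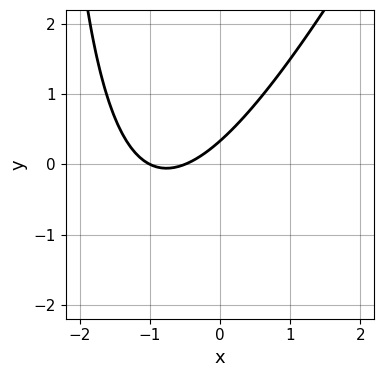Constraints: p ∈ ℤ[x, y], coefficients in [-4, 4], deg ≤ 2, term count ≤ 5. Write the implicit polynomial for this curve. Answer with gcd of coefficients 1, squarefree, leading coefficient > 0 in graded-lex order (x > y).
2*x^2 - x*y + 3*x - 3*y + 1

1. deg p = 2. The shape is more complex than any degree-1 curve.
2. From the visible intercepts: it crosses the x-axis at the gridline x = -1.
3. Fitting integer coefficients to these (and the overall shape) gives p.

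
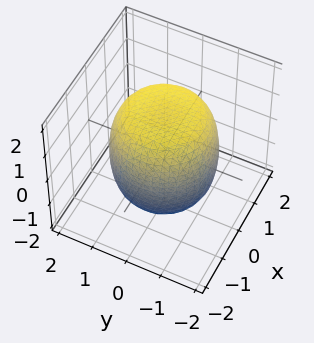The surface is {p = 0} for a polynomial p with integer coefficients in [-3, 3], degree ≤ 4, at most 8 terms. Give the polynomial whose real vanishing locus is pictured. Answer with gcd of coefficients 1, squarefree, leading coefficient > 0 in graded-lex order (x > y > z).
x^4 + 2*x^2*y^2 + y^4 - x^2 - y^2 + z^2 - 2

(a) deg p = 4. A generic line meets the surface in up to 4 points.
(b) By symmetry, every cross-section ⟂ z is a circle, so x, y appear only via x² + y².
(c) Against the integer gridlines: a circular section at z = 1 has radius between 1 and 2.
(d) Putting this together gives p.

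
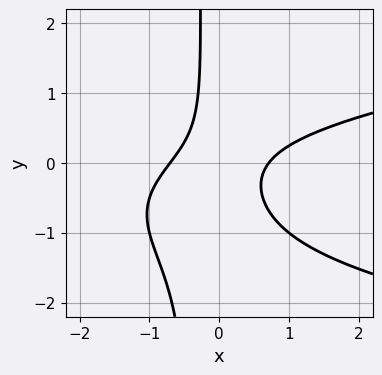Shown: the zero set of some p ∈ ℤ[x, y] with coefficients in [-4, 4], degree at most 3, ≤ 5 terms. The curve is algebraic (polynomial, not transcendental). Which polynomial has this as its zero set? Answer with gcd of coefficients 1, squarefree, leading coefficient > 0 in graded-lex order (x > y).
3*x*y^2 - 2*x^2 + 3*x*y + y^2 + 1

(a) The degree is 3 — no degree-2 curve has this shape.
(b) Observable constraints: the curve avoids every integer y-axis point in the box.
(c) Solving for integer coefficients yields p as stated.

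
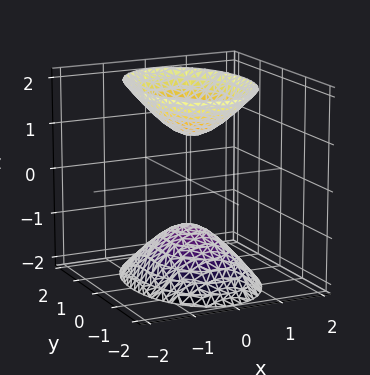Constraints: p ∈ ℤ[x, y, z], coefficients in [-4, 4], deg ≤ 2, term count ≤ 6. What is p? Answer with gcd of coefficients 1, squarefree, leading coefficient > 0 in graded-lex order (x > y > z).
The picture has 2 separate pieces.
deg p = 2.
Symmetries: it's symmetric under y → −y, forcing even powers of y; it's symmetric under z → −z, forcing even powers of z; mirror symmetry x ↦ −x ⇒ only even powers of x.
Against the integer gridlines: among the integer gridlines, it crosses the z-axis at z ∈ {-1, 1}; the surface avoids every integer y-axis point in the box.
These observations pin down the coefficients.

2*x^2 + y^2 - z^2 + 1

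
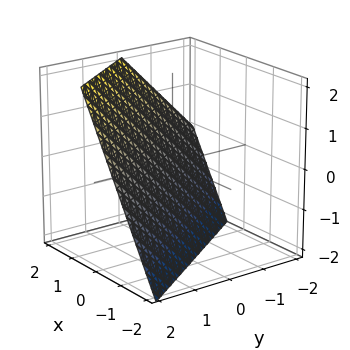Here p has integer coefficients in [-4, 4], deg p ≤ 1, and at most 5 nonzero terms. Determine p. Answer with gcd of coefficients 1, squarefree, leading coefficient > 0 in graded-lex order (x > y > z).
3*x + 2*y - 2*z - 2

First, degree: the surface is flat (a plane), so deg p = 1.
Then, observable constraints: one y-axis crossing is at y = 1; it crosses the z-axis at the gridline z = -1.
Finally, assembling these constraints gives the stated polynomial.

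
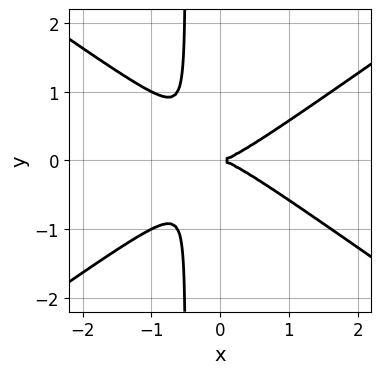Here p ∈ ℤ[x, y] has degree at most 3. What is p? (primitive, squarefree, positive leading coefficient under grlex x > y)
1. deg p = 3. A generic line meets the curve in up to 3 points.
2. Symmetries: it's symmetric under y → −y, forcing even powers of y.
3. Against the integer gridlines: one x-axis crossing is at x = 0; it meets the y-axis at y = 0 (among the integer gridlines).
4. Together with the visible shape, these determine p as stated.

x^3 - 2*x*y^2 - y^2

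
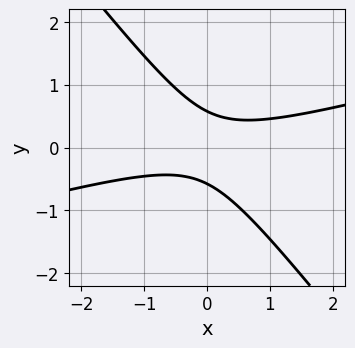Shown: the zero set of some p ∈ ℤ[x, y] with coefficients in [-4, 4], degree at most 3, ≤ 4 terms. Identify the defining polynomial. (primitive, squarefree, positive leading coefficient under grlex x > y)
x^2 - 3*x*y - 3*y^2 + 1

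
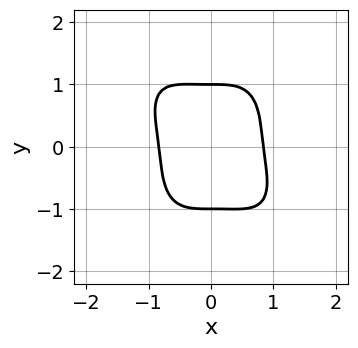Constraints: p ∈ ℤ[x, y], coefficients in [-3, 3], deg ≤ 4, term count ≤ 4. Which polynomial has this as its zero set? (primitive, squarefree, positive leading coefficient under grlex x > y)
Degree: the shape is more complex than any degree-3 curve, so deg p = 4.
Against the integer gridlines: among the integer gridlines, it crosses the y-axis at y ∈ {-1, 1}.
Putting this together gives p.

2*x^4 + x^3*y + y^4 - 1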